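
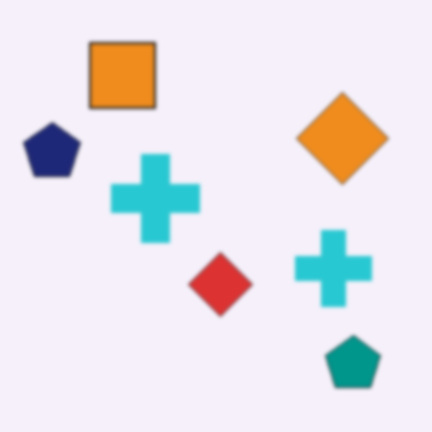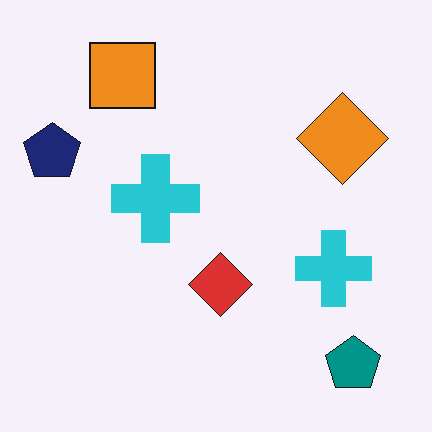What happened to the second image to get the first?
The first image is the second given a subtle gaussian blur.

Shape edges and outlines are uniformly softened across the whole image.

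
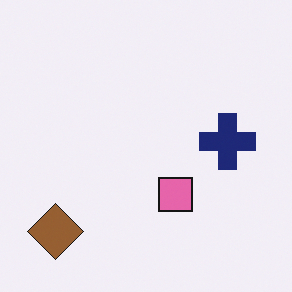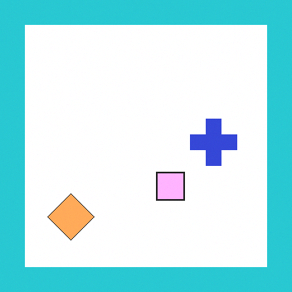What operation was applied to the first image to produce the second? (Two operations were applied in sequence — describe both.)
The second image is the first substantially brightened, then framed with a cyan border.

Every pixel — background and shapes alike — is uniformly brightened. A solid cyan frame runs around the edge of the second image, with the content slightly shrunk inside it.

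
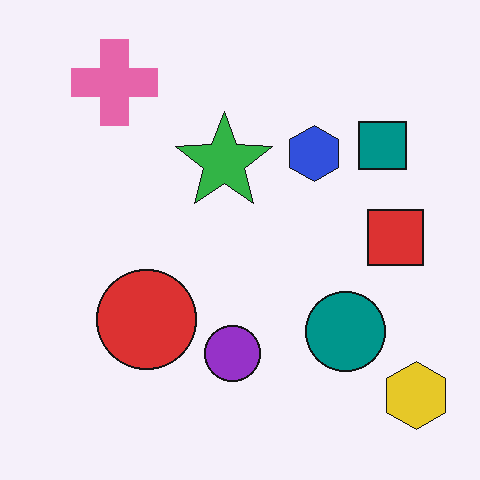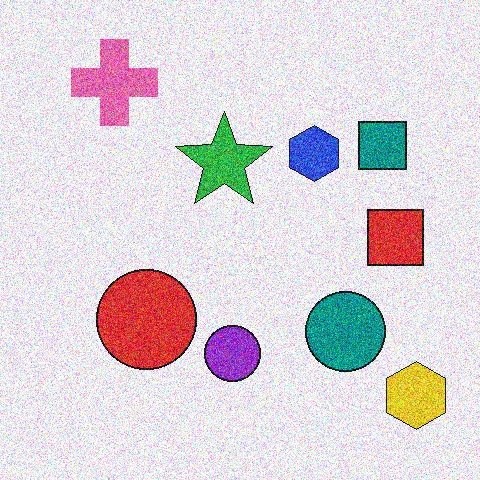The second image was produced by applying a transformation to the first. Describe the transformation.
The second image is the first degraded with strong gaussian noise.

Random speckle covers the whole image, including the flat background.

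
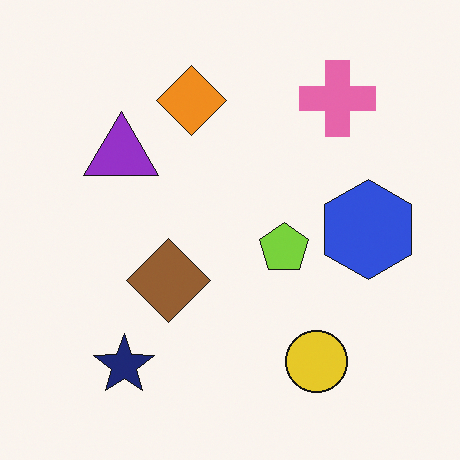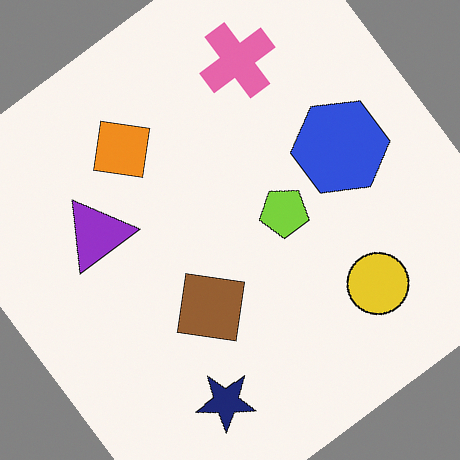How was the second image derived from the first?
Rotated counter-clockwise by a large amount — several tens of degrees.

Every shape is tilted by the same angle and the image corners show triangular fill wedges — a whole-image rotation by a non-right angle.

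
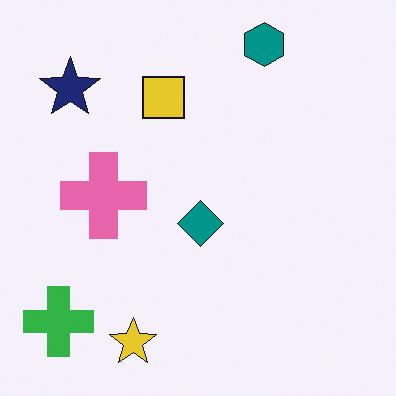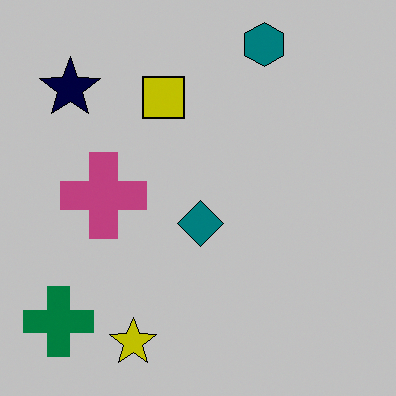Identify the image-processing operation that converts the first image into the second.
The image was heavily posterized to just a handful of flat colors.

Each flat color has snapped to a coarser quantized level — most visibly, the near-white background has dropped to a flat grey.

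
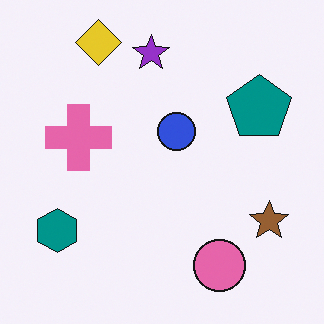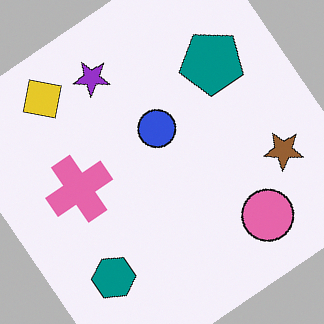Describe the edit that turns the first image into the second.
Rotated counter-clockwise by a large amount — several tens of degrees.

Every shape is tilted by the same angle and the image corners show triangular fill wedges — a whole-image rotation by a non-right angle.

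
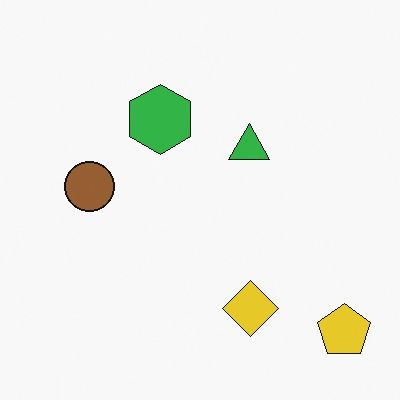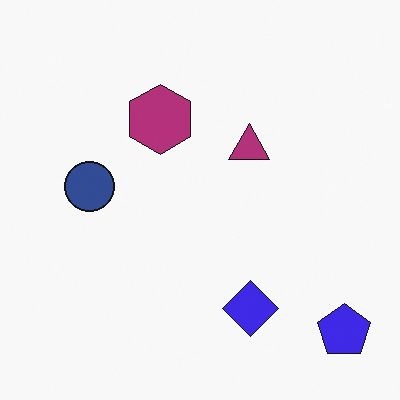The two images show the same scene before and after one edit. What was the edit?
The image was hue-shifted through roughly half the color wheel.

Every shape's color has rotated by the same amount around the hue wheel — a uniform hue shift.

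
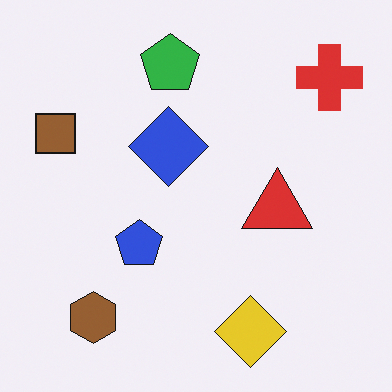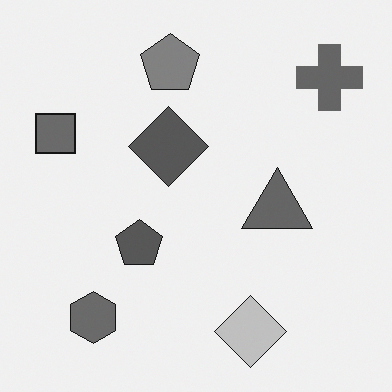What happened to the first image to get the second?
The image was converted to grayscale.

All color is removed — every shape is now a shade of grey.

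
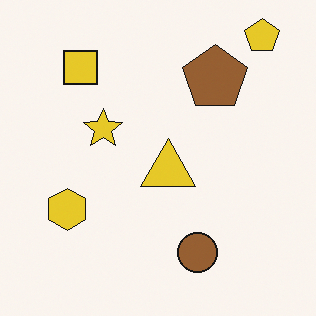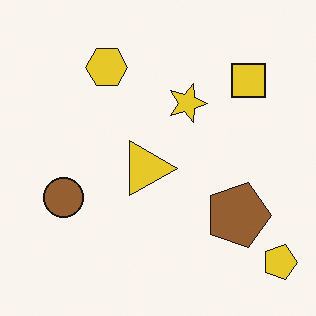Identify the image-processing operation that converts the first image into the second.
The image was rotated 90° clockwise.

The yellow pentagon sits in the top-right of the first image and the bottom-right of the second — consistent with a whole-image 90° clockwise rotation.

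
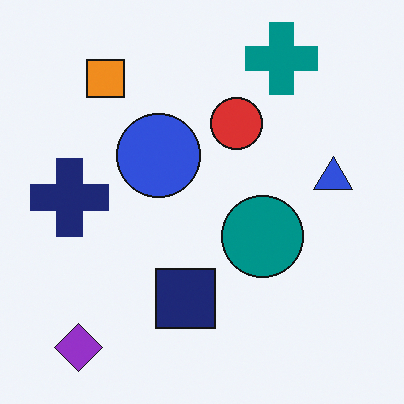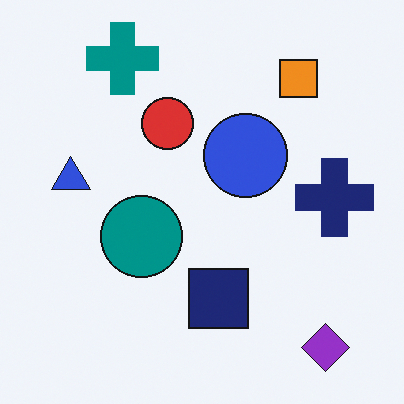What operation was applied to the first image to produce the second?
It was flipped horizontally (left ↔ right).

The navy cross is in the left of the first image and the right of the second — shapes on opposite sides of the vertical midline have swapped in a mirror flip.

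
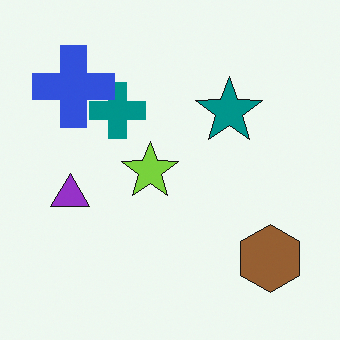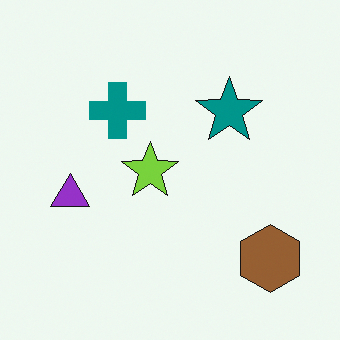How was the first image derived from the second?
This is the original image overlaid with an additional blue cross.

A blue cross appears in the first image that is absent from the second.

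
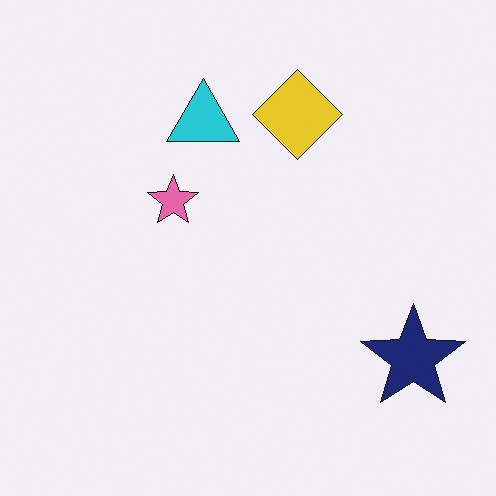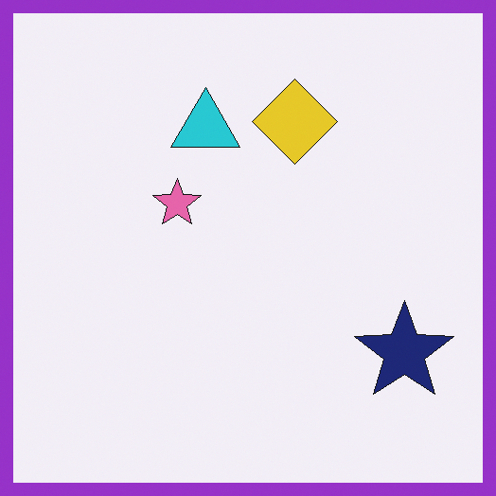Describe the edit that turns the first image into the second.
This is the original image framed with a purple border.

A solid purple frame runs around the edge of the second image, with the content slightly shrunk inside it.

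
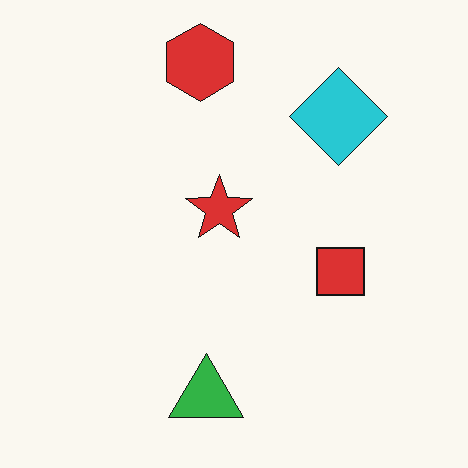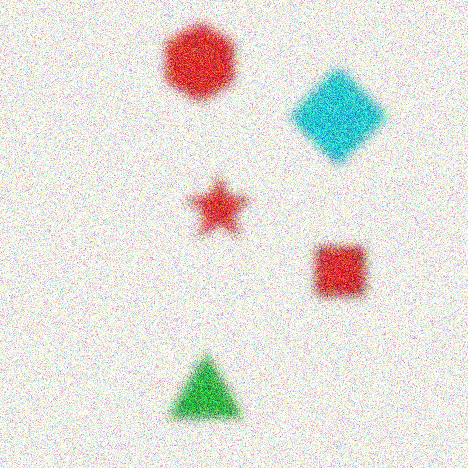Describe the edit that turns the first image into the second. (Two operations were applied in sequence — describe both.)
The transformation is: heavily blurred, then degraded with heavy additive noise.

Shape edges and outlines are uniformly softened across the whole image. Random speckle covers the whole image, including the flat background.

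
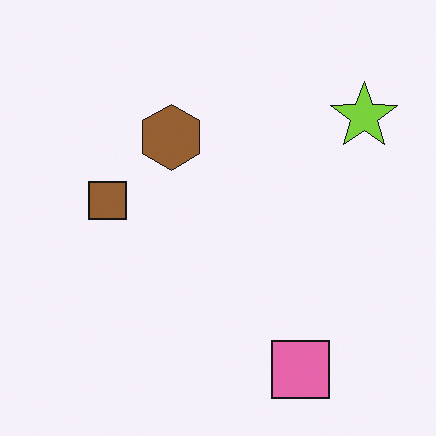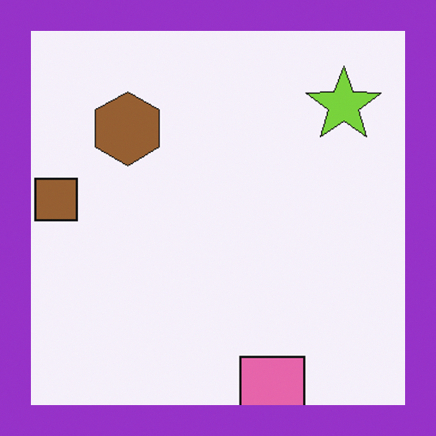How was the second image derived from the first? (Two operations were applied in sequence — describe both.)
The second image is the first cropped slightly and scaled back up, then framed with a purple border.

The visible shapes are larger and the field of view is narrower; shapes near the original edges may be partly or wholly outside the frame — a crop-and-rescale. A solid purple frame runs around the edge of the second image, with the content slightly shrunk inside it.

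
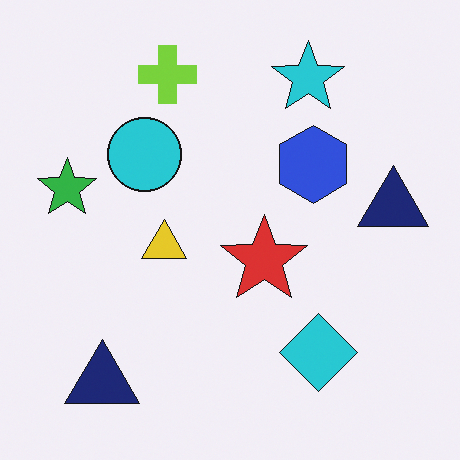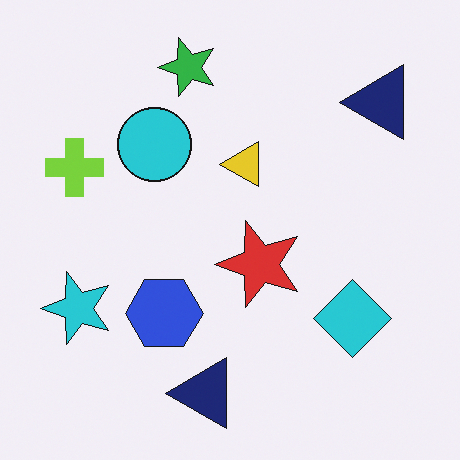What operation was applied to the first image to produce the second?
It was transposed (reflected across the top-left ↔ bottom-right diagonal).

Shapes have swapped their row and column positions — what was in the top-right is now in the bottom-left — a diagonal reflection.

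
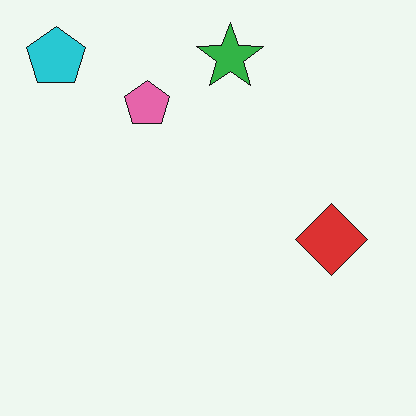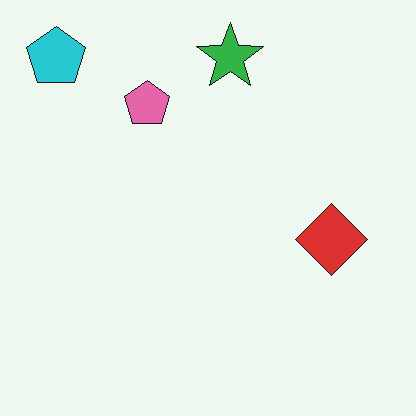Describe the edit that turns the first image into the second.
This is the original image given moderate JPEG compression.

Blocky 8×8 compression artifacts appear around shape edges and the flat background shows ringing — characteristic JPEG degradation.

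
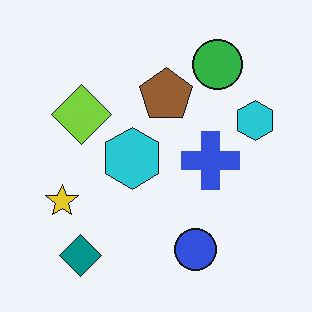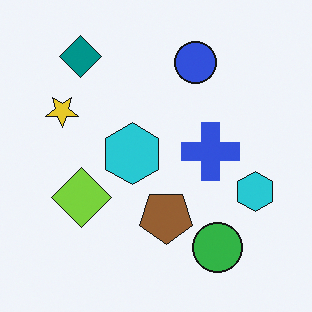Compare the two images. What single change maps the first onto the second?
This is the original image flipped vertically (top ↔ bottom).

The teal diamond is in the bottom-left of the first image and the top-left of the second — shapes on opposite sides of the horizontal midline have swapped in a mirror flip.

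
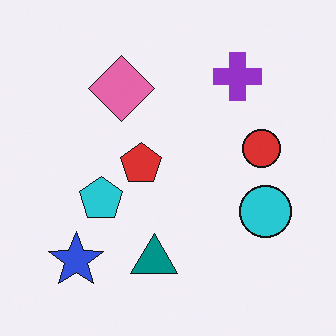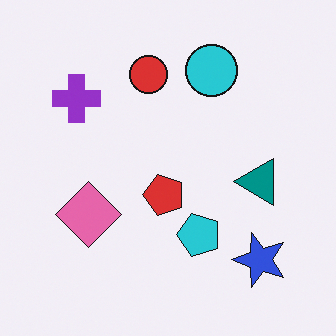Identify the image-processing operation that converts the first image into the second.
The second image is the first rotated 90° counter-clockwise.

The blue star sits in the bottom-left of the first image and the bottom-right of the second — consistent with a whole-image 90° counter-clockwise rotation.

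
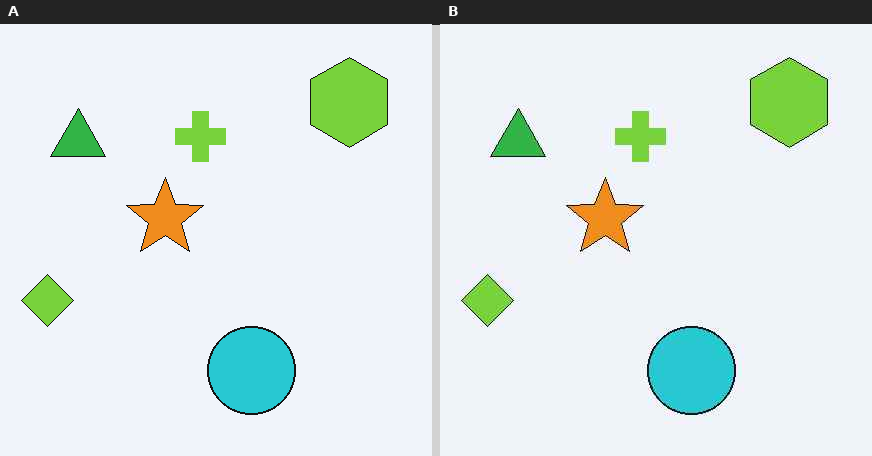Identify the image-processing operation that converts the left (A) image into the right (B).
This is the original image JPEG-compressed with visible artifacts.

Blocky 8×8 compression artifacts appear around shape edges and the flat background shows ringing — characteristic JPEG degradation.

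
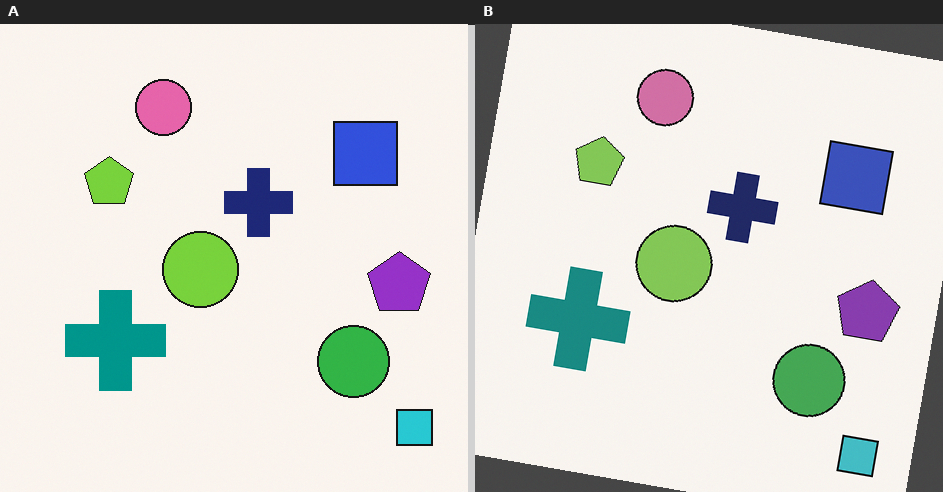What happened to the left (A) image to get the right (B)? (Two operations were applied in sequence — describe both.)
This is the original image slightly desaturated, then rotated clockwise by a small amount.

All colors are more muted and greyish — a global saturation change. Every shape is tilted by the same angle and the image corners show triangular fill wedges — a whole-image rotation by a non-right angle.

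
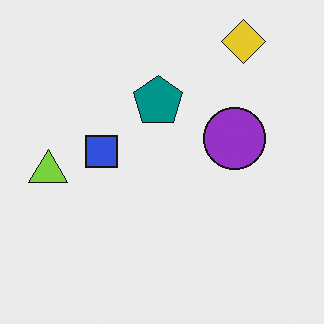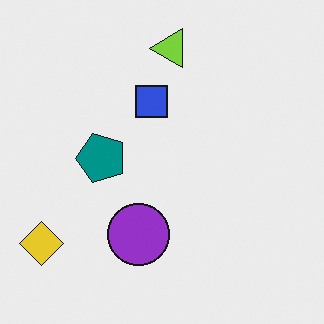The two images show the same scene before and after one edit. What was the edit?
This is the original image transposed (reflected across the top-left ↔ bottom-right diagonal).

Shapes have swapped their row and column positions — what was in the top-right is now in the bottom-left — a diagonal reflection.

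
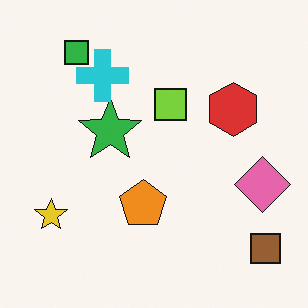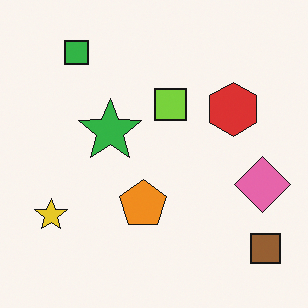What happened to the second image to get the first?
The transformation is: overlaid with an additional cyan cross.

A cyan cross appears in the first image that is absent from the second.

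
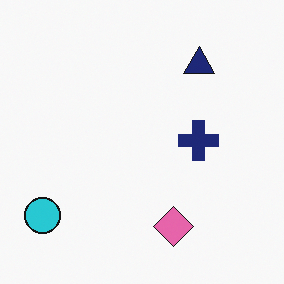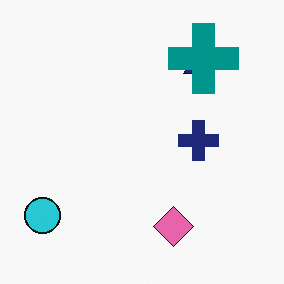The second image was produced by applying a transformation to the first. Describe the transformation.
This is the original image overlaid with an additional teal cross.

A teal cross appears in the second image that is absent from the first.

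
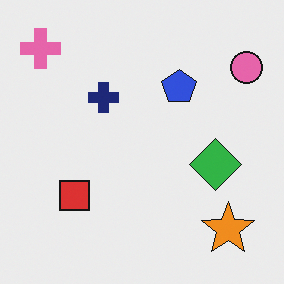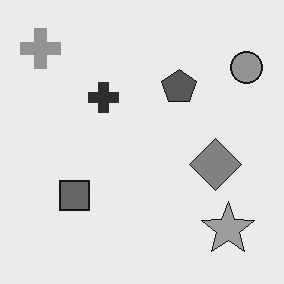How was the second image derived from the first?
The second image is the first converted to grayscale.

All color is removed — every shape is now a shade of grey.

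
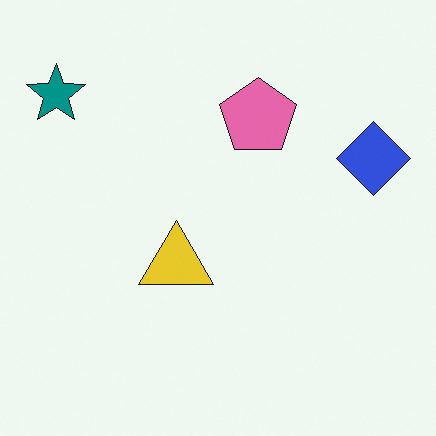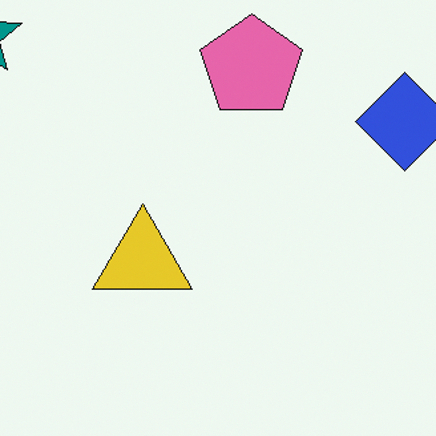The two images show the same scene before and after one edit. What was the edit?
The second image is the first cropped slightly and scaled back up.

The visible shapes are larger and the field of view is narrower; shapes near the original edges may be partly or wholly outside the frame — a crop-and-rescale.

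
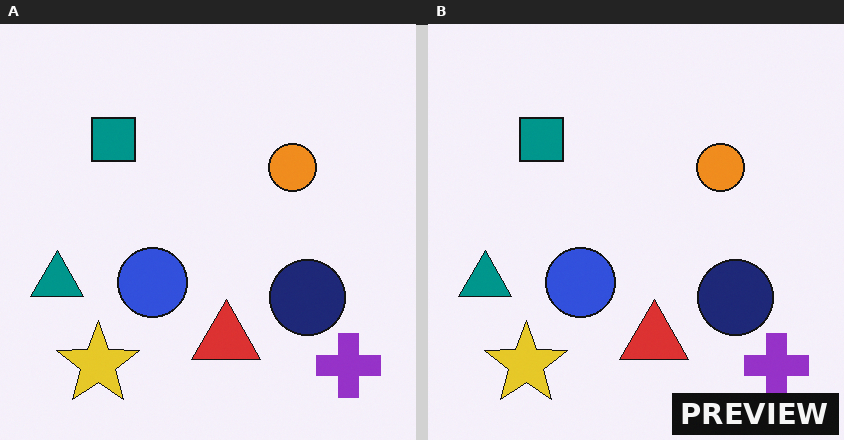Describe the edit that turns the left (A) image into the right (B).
This is the original image watermarked with the text "PREVIEW" in the lower-right corner.

A dark label reading "PREVIEW" appears in the lower-right corner.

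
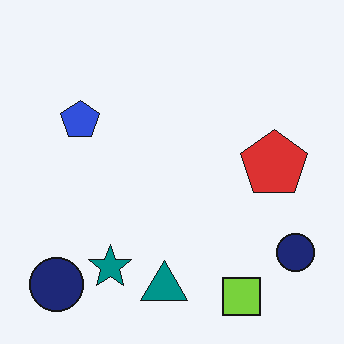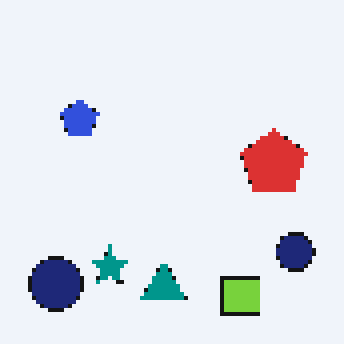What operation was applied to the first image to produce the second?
It was lightly pixelated (a mild mosaic effect).

Shapes are reduced to large square blocks; fine edges and outlines are lost — a downscale-then-upscale (mosaic) effect.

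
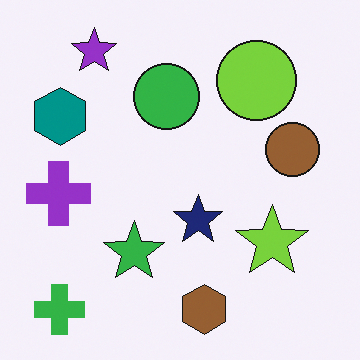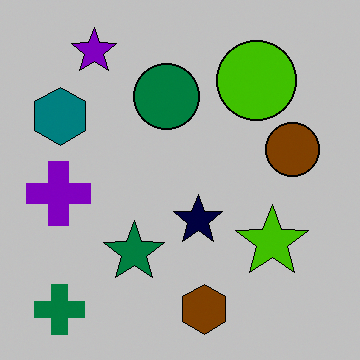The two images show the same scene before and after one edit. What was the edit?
The image was heavily posterized to just a handful of flat colors.

Each flat color has snapped to a coarser quantized level — most visibly, the near-white background has dropped to a flat grey.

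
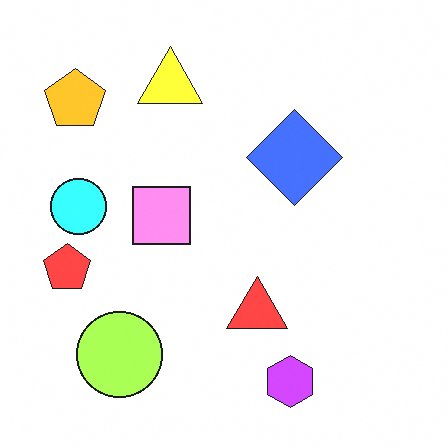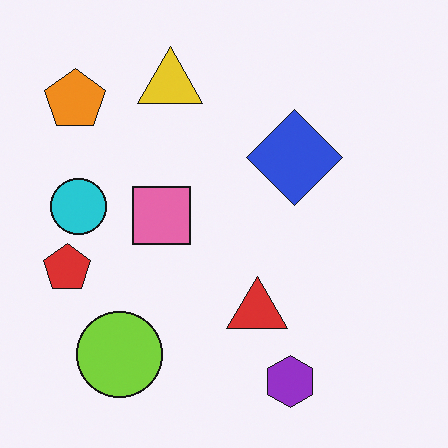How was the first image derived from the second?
This is the original image substantially brightened.

Every pixel — background and shapes alike — is uniformly brightened.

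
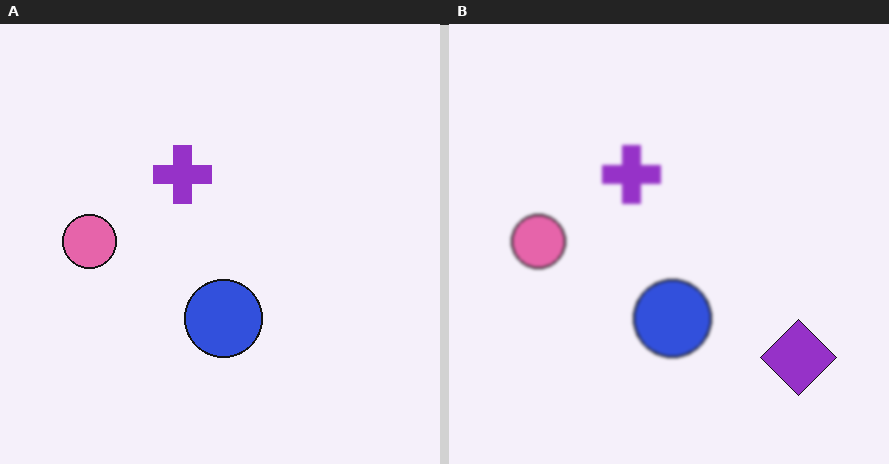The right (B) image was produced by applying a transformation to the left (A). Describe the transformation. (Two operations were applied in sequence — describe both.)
The transformation is: slightly softened, then overlaid with an additional purple diamond.

Shape edges and outlines are uniformly softened across the whole image. A purple diamond appears in the right (B) image that is absent from the left (A).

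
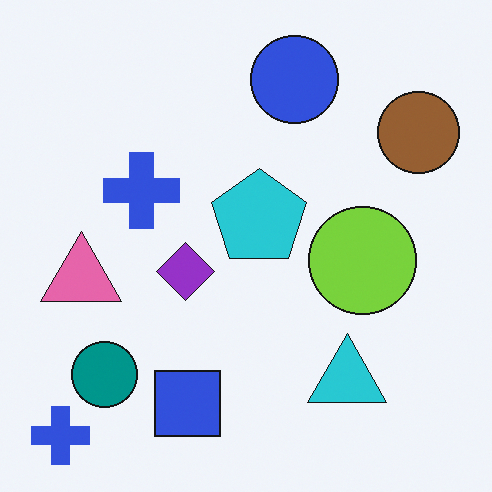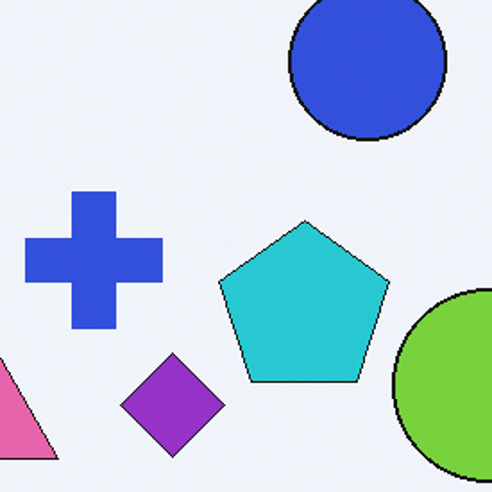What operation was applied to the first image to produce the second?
It was cropped to a noticeably smaller region and rescaled.

The visible shapes are larger and the field of view is narrower; shapes near the original edges may be partly or wholly outside the frame — a crop-and-rescale.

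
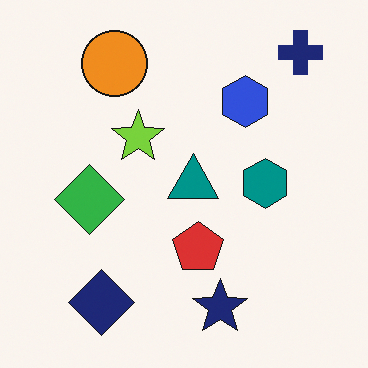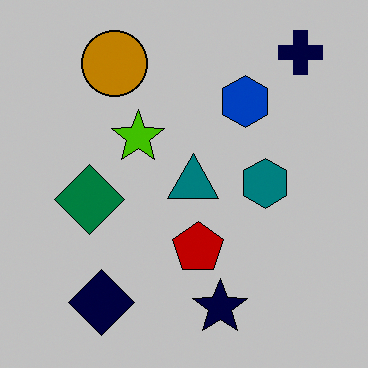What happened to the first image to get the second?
It was heavily posterized to just a handful of flat colors.

Each flat color has snapped to a coarser quantized level — most visibly, the near-white background has dropped to a flat grey.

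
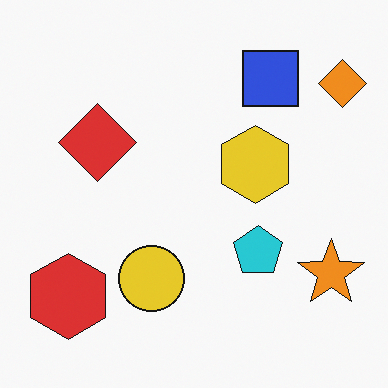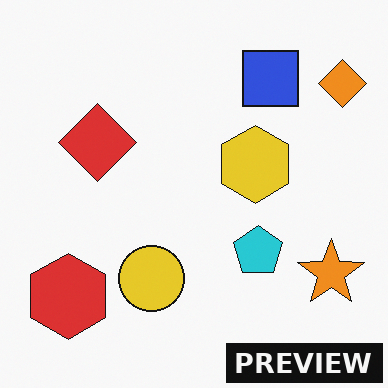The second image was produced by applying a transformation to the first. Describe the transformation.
The second image is the first watermarked with the text "PREVIEW" in the lower-right corner.

A dark label reading "PREVIEW" appears in the lower-right corner.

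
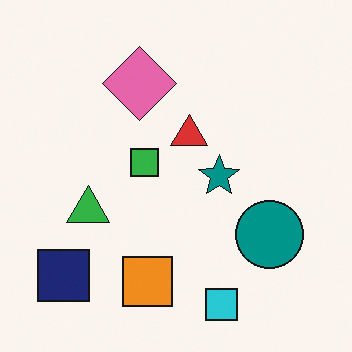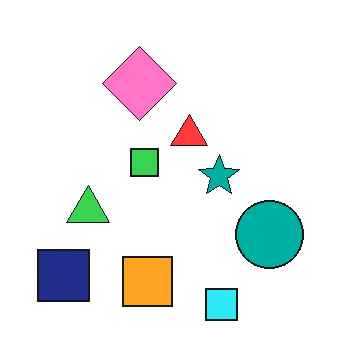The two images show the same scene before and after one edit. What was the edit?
This is the original image slightly brightened.

Every pixel — background and shapes alike — is uniformly brightened.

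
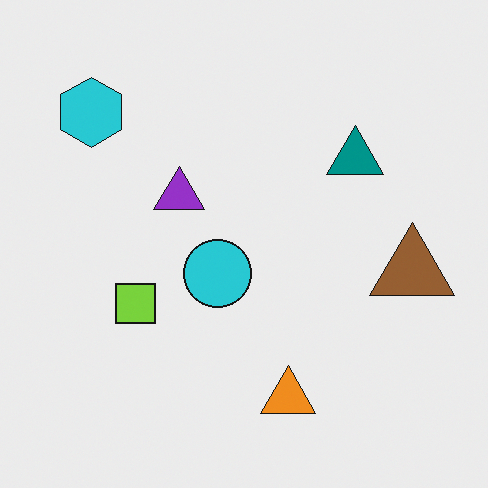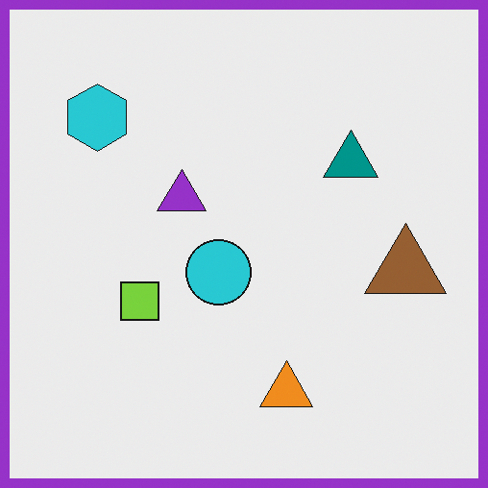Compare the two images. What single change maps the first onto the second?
The transformation is: framed with a purple border.

A solid purple frame runs around the edge of the second image, with the content slightly shrunk inside it.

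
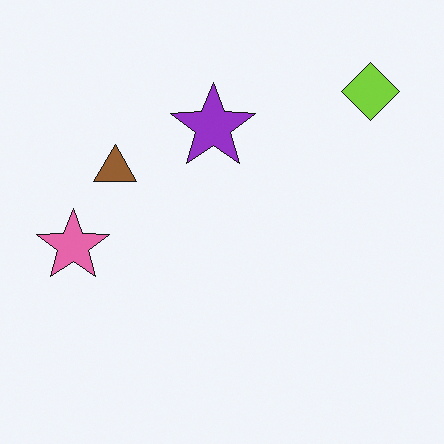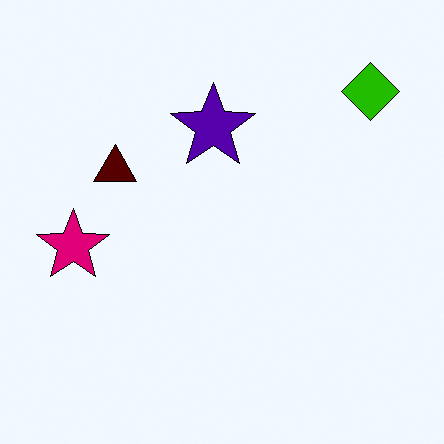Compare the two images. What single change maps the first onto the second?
The transformation is: boosted in contrast.

Tones are pushed away from mid-grey across the whole image — a global contrast change.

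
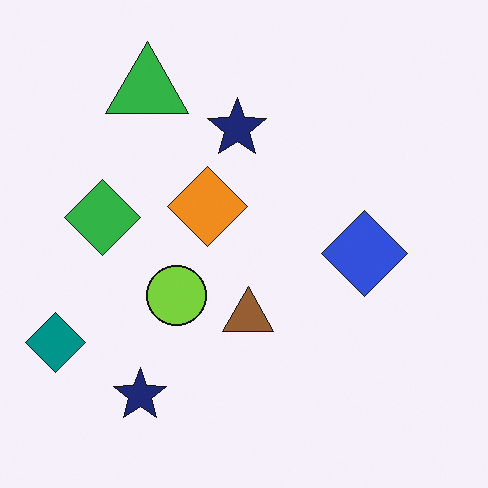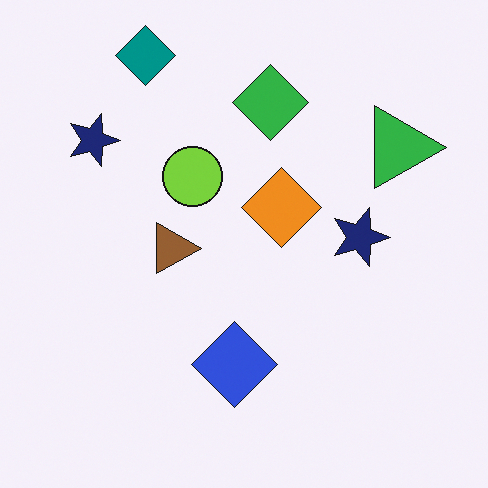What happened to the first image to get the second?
Rotated 90° clockwise.

The teal diamond sits in the bottom-left of the first image and the top-left of the second — consistent with a whole-image 90° clockwise rotation.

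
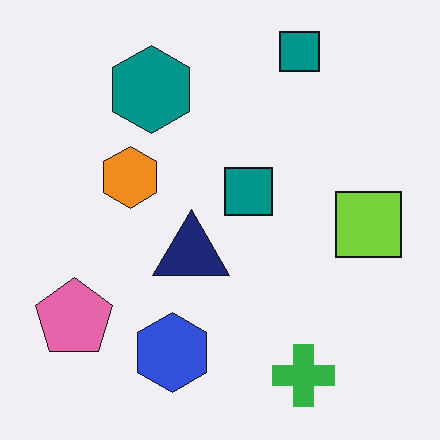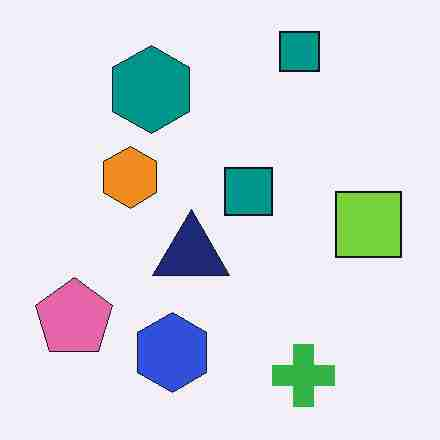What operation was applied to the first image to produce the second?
The transformation is: degraded with heavy JPEG compression.

Blocky 8×8 compression artifacts appear around shape edges and the flat background shows ringing — characteristic JPEG degradation.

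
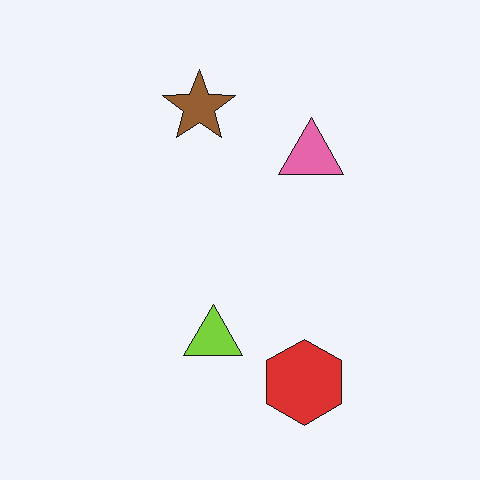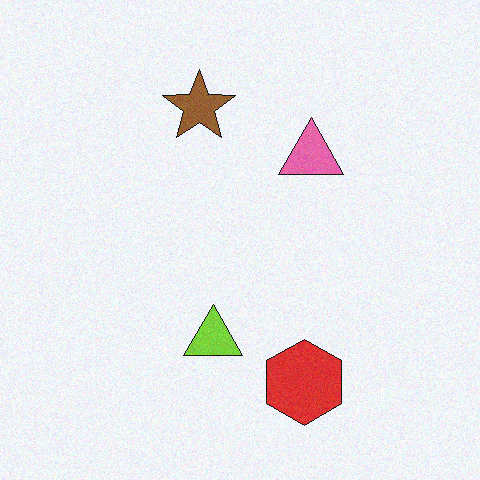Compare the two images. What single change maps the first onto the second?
The image was degraded with a light layer of grain.

Random speckle covers the whole image, including the flat background.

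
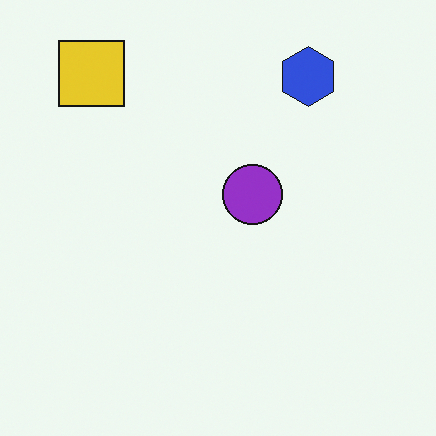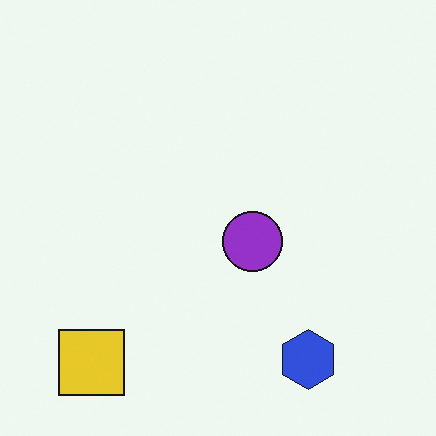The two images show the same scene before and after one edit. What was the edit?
It was flipped vertically (top ↔ bottom).

The yellow square is in the top-left of the first image and the bottom-left of the second — shapes on opposite sides of the horizontal midline have swapped in a mirror flip.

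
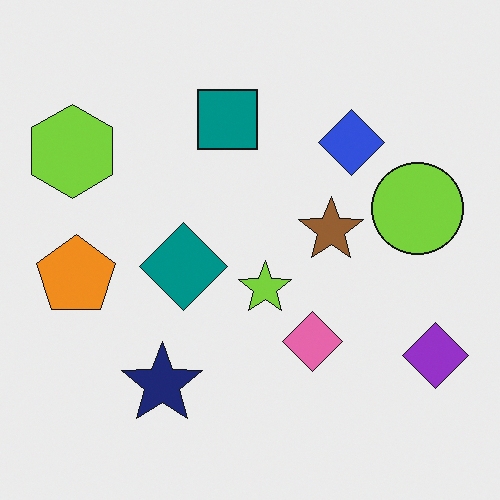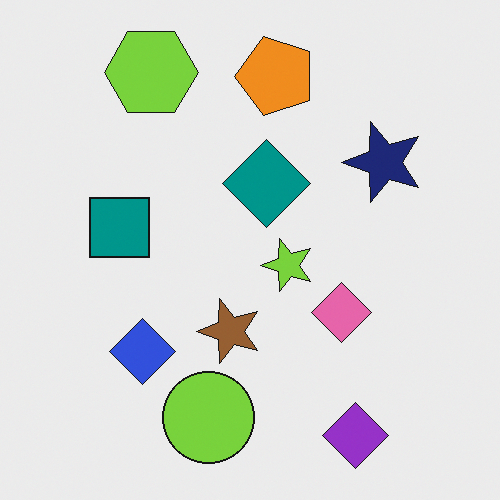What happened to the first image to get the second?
The second image is the first transposed (reflected across the top-left ↔ bottom-right diagonal).

Shapes have swapped their row and column positions — what was in the top-right is now in the bottom-left — a diagonal reflection.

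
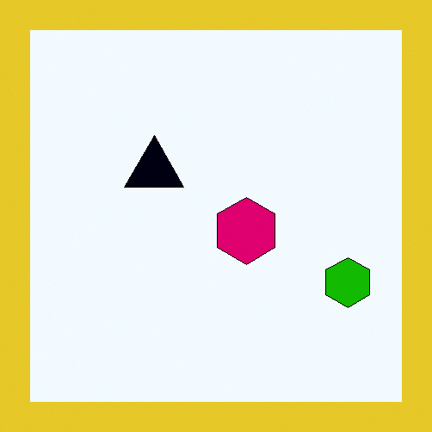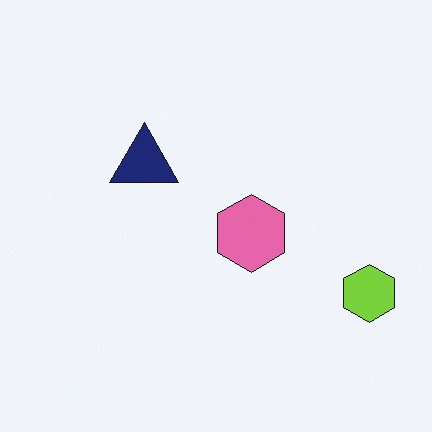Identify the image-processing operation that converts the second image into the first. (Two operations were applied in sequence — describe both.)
The transformation is: given much higher contrast, then framed with a yellow border.

Tones are pushed away from mid-grey across the whole image — a global contrast change. A solid yellow frame runs around the edge of the first image, with the content slightly shrunk inside it.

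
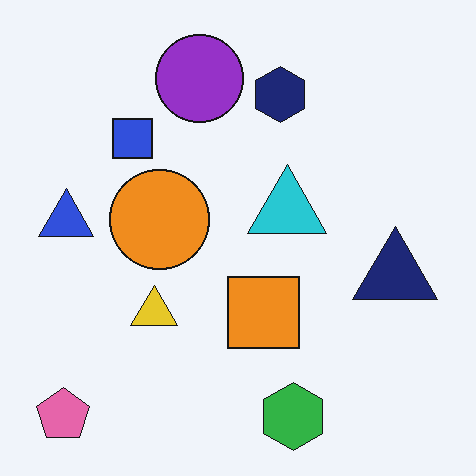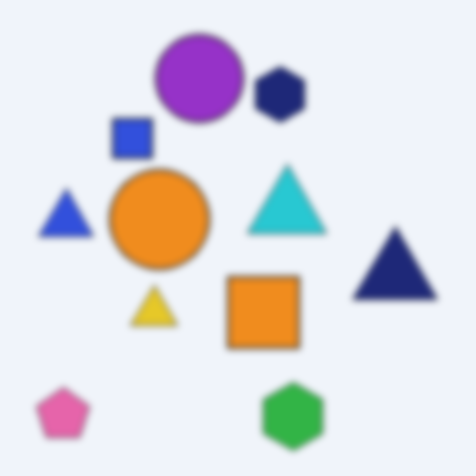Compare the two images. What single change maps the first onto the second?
Moderately blurred.

Shape edges and outlines are uniformly softened across the whole image.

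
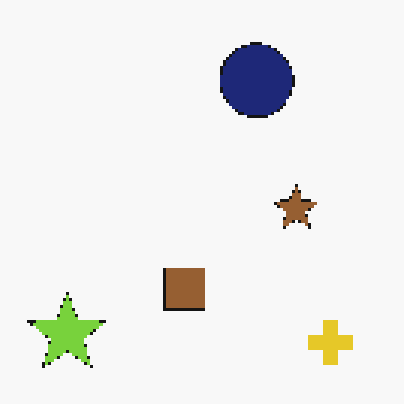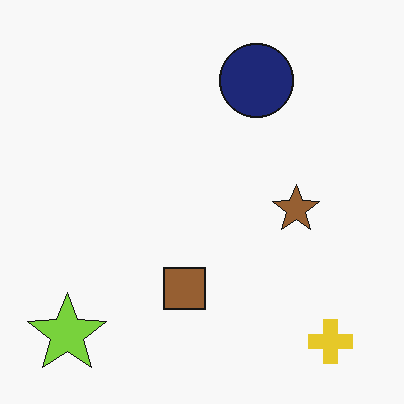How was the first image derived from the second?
The image was lightly pixelated (a mild mosaic effect).

Shapes are reduced to large square blocks; fine edges and outlines are lost — a downscale-then-upscale (mosaic) effect.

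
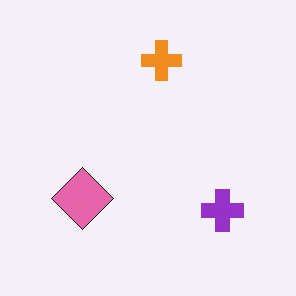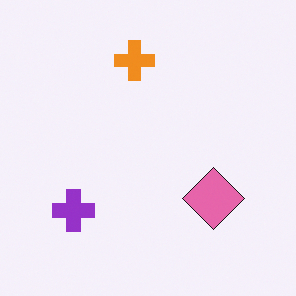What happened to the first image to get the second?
The image was flipped horizontally (left ↔ right).

The purple cross is in the bottom-right of the first image and the bottom-left of the second — shapes on opposite sides of the vertical midline have swapped in a mirror flip.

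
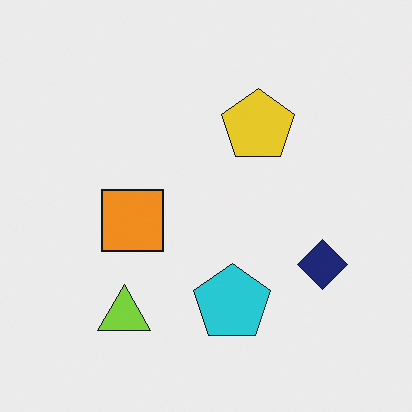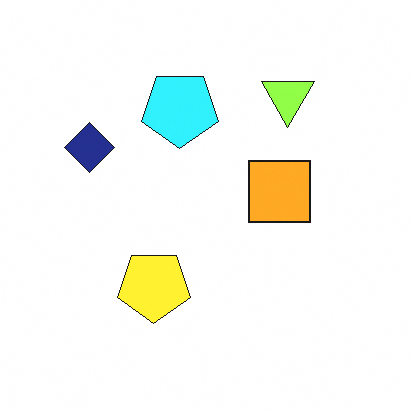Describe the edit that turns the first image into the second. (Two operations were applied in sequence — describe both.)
It was rotated 180°, then brightened a little.

The lime triangle sits in the bottom-left of the first image and the top-right of the second — consistent with a whole-image 180° rotation. Every pixel — background and shapes alike — is uniformly brightened.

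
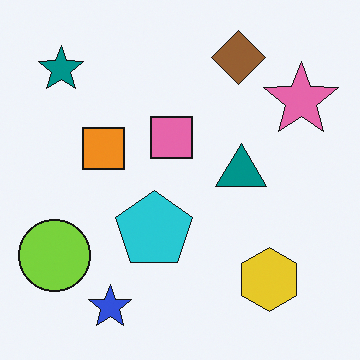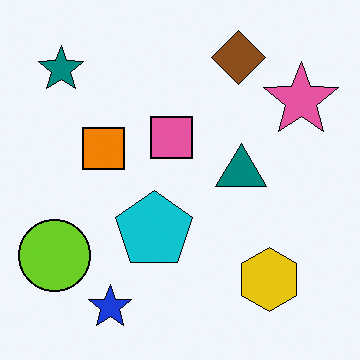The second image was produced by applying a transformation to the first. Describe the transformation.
The image was given slightly increased contrast.

Tones are pushed away from mid-grey across the whole image — a global contrast change.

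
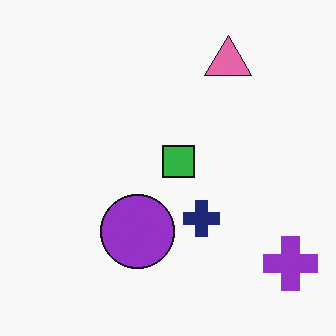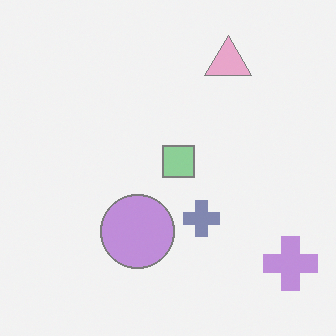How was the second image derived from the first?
The transformation is: washed out (contrast reduced).

Tones are pushed toward mid-grey across the whole image — a global contrast change.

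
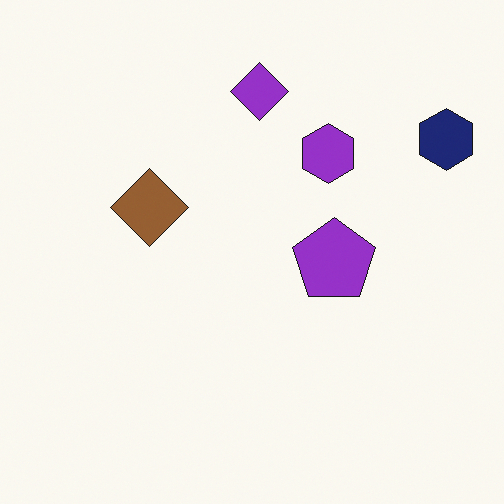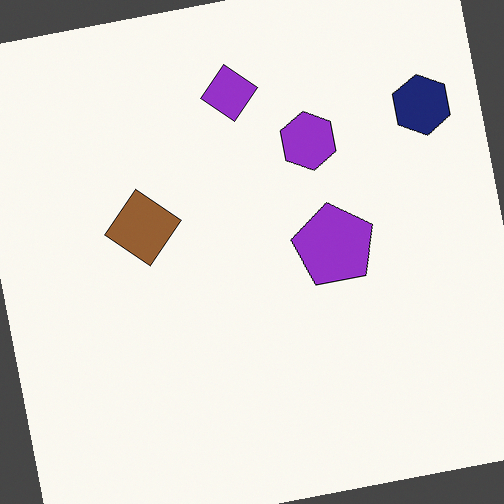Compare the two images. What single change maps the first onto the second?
Rotated counter-clockwise by a few degrees.

Every shape is tilted by the same angle and the image corners show triangular fill wedges — a whole-image rotation by a non-right angle.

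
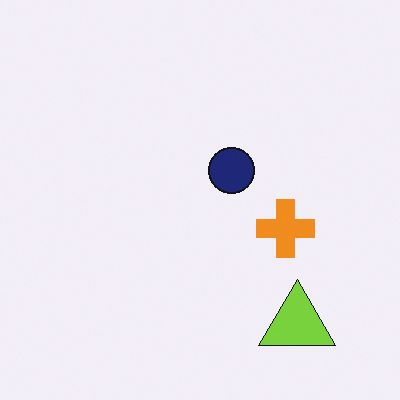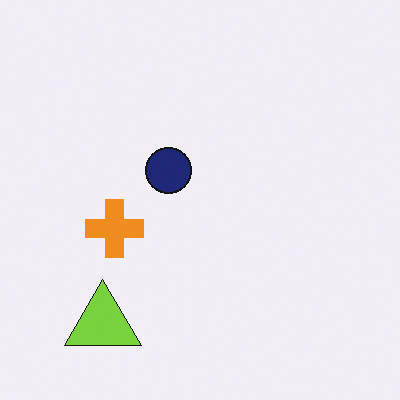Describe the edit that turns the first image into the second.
The image was flipped horizontally (left ↔ right).

The lime triangle is in the bottom-right of the first image and the bottom-left of the second — shapes on opposite sides of the vertical midline have swapped in a mirror flip.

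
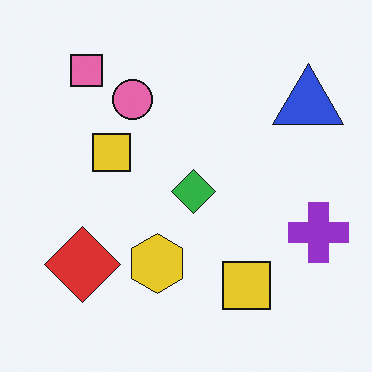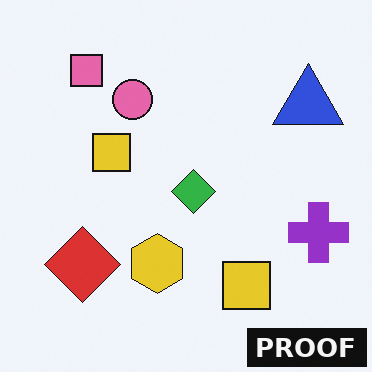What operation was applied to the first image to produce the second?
The transformation is: watermarked with the text "PROOF" in the lower-right corner.

A dark label reading "PROOF" appears in the lower-right corner.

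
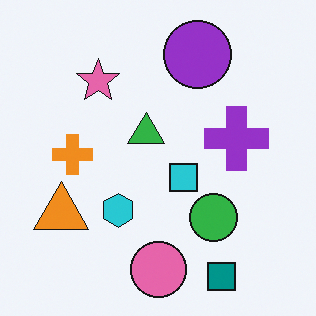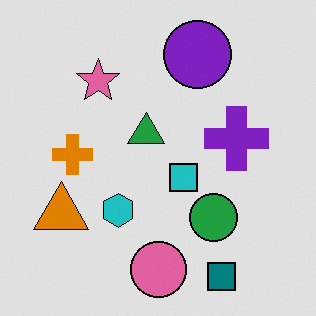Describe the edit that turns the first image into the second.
This is the original image moderately posterized.

Each flat color has snapped to a coarser quantized level — most visibly, the near-white background has dropped to a flat grey.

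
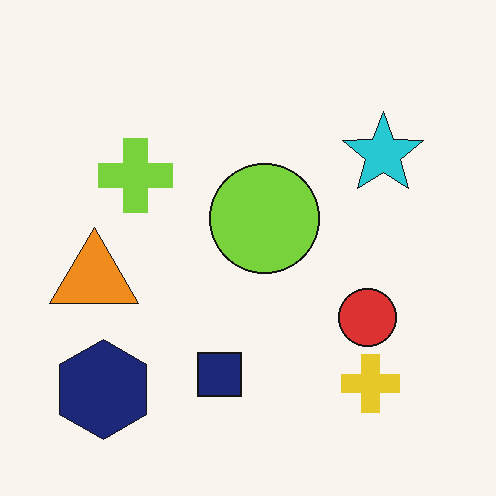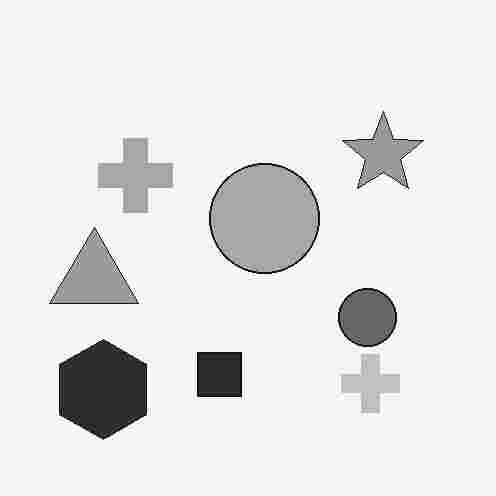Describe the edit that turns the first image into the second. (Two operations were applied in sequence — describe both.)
The second image is the first converted to grayscale, then degraded with heavy JPEG compression.

All color is removed — every shape is now a shade of grey. Blocky 8×8 compression artifacts appear around shape edges and the flat background shows ringing — characteristic JPEG degradation.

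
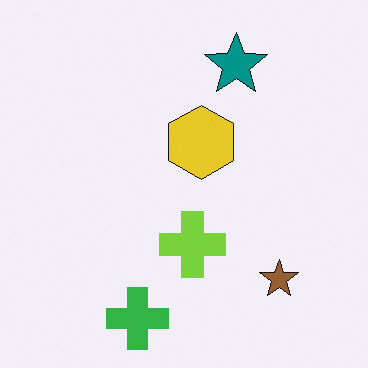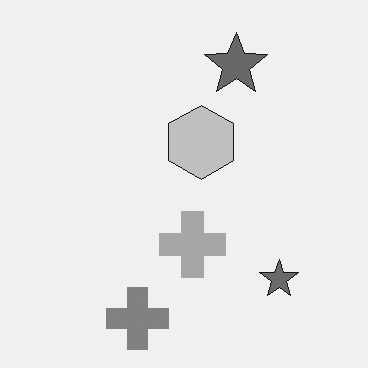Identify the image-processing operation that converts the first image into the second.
The image was converted to grayscale.

All color is removed — every shape is now a shade of grey.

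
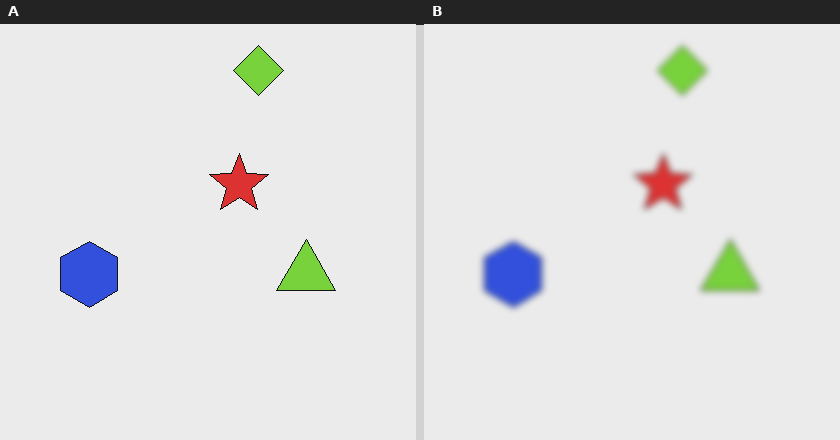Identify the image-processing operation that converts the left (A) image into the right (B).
The image was noticeably gaussian-blurred.

Shape edges and outlines are uniformly softened across the whole image.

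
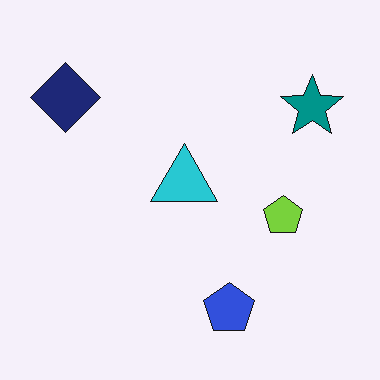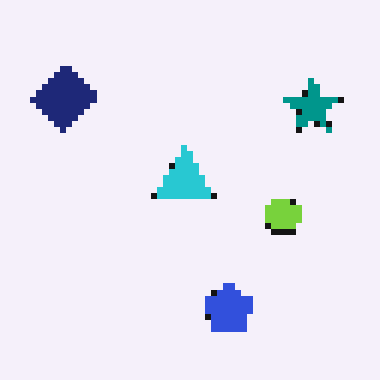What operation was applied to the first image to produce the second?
This is the original image pixelated into visible square blocks.

Shapes are reduced to large square blocks; fine edges and outlines are lost — a downscale-then-upscale (mosaic) effect.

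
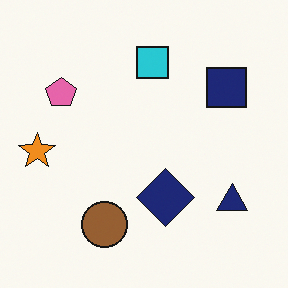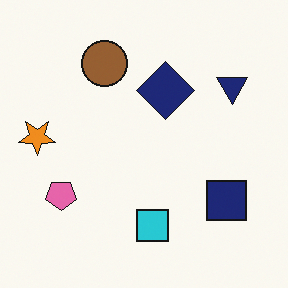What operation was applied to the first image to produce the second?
The transformation is: flipped vertically (top ↔ bottom).

The cyan square is in the top of the first image and the bottom of the second — shapes on opposite sides of the horizontal midline have swapped in a mirror flip.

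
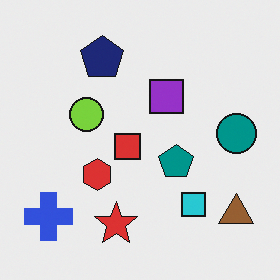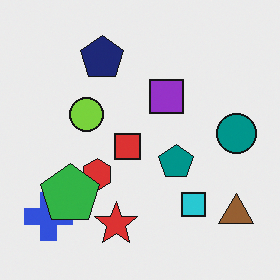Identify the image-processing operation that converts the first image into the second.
Overlaid with an additional green pentagon.

A green pentagon appears in the second image that is absent from the first.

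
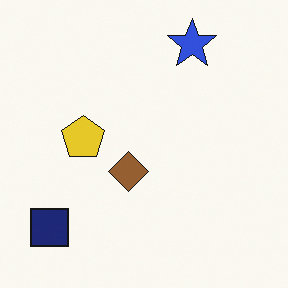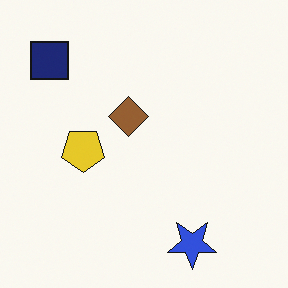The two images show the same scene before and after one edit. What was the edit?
It was flipped vertically (top ↔ bottom).

The blue star is in the top of the first image and the bottom of the second — shapes on opposite sides of the horizontal midline have swapped in a mirror flip.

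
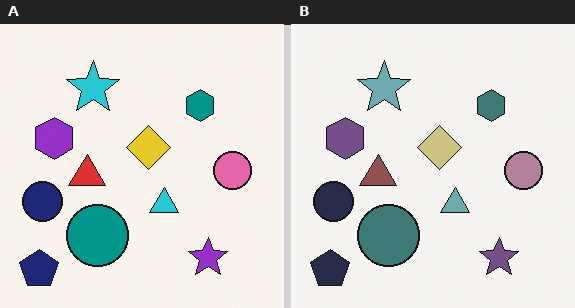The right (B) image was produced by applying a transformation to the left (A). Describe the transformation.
Heavily desaturated.

All colors are more muted and greyish — a global saturation change.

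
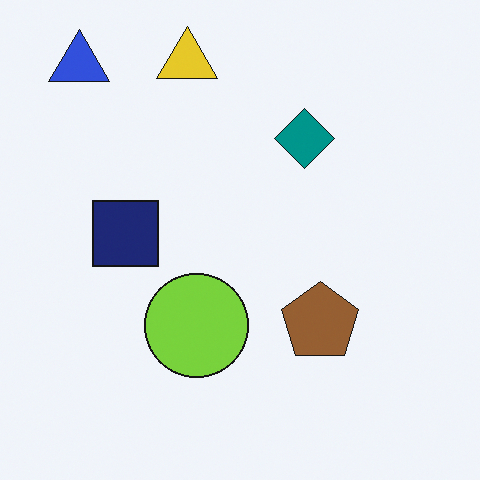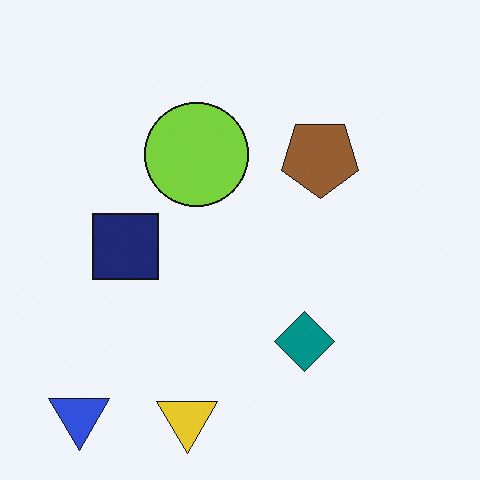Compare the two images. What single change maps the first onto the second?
This is the original image flipped vertically (top ↔ bottom).

The yellow triangle is in the top of the first image and the bottom of the second — shapes on opposite sides of the horizontal midline have swapped in a mirror flip.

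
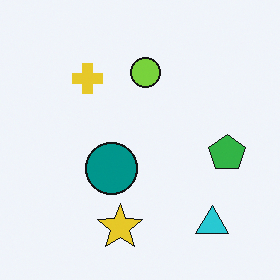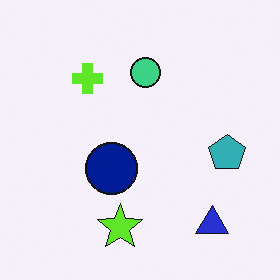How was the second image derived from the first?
The transformation is: hue-shifted slightly.

Every shape's color has rotated by the same amount around the hue wheel — a uniform hue shift.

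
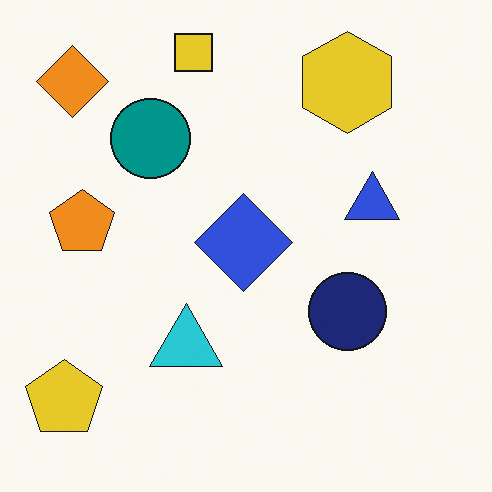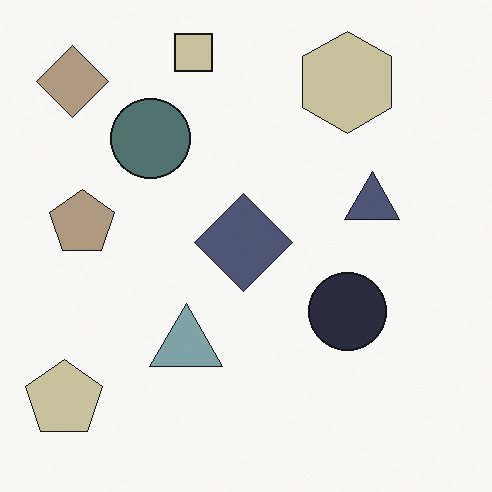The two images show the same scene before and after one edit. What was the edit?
The image was made much more muted (saturation change).

All colors are more muted and greyish — a global saturation change.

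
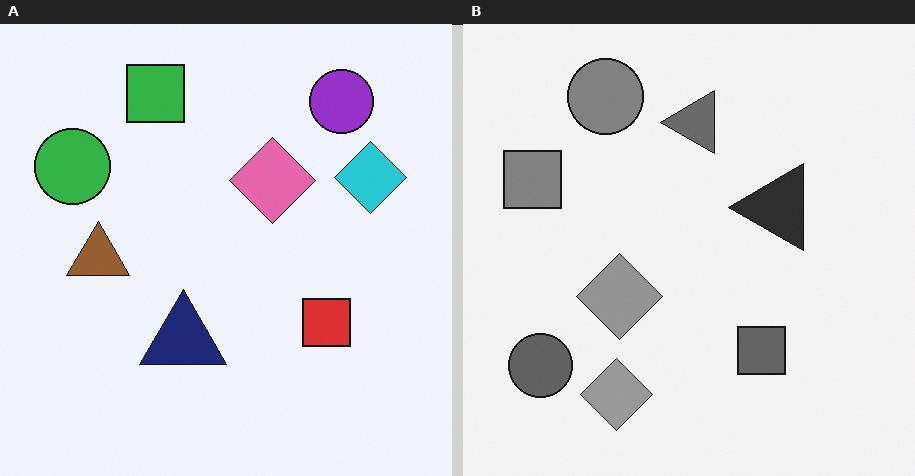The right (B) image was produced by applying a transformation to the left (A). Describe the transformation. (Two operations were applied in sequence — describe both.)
The image was converted to grayscale, then transposed (reflected across the top-left ↔ bottom-right diagonal).

All color is removed — every shape is now a shade of grey. Shapes have swapped their row and column positions — what was in the top-right is now in the bottom-left — a diagonal reflection.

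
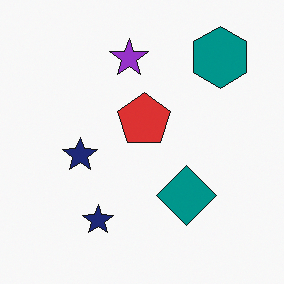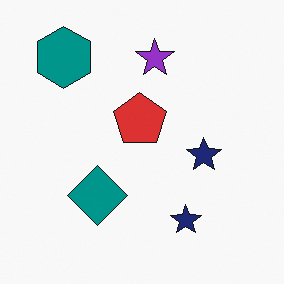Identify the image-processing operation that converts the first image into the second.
This is the original image flipped horizontally (left ↔ right).

The teal hexagon is in the top-right of the first image and the top-left of the second — shapes on opposite sides of the vertical midline have swapped in a mirror flip.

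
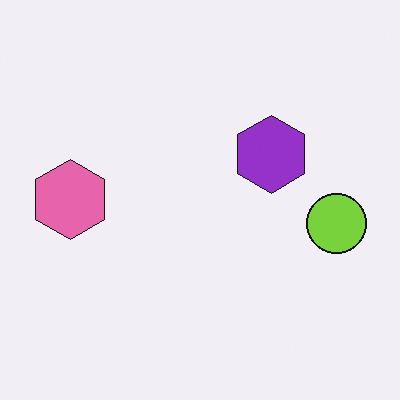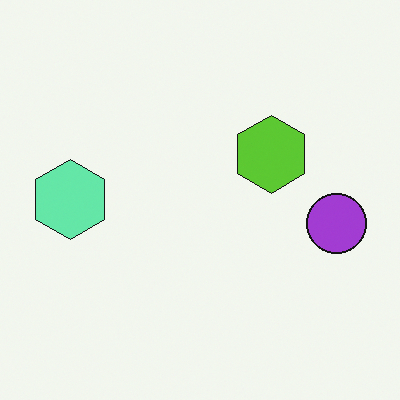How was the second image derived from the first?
The second image is the first hue-shifted by a large amount.

Every shape's color has rotated by the same amount around the hue wheel — a uniform hue shift.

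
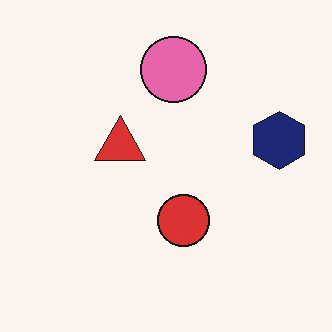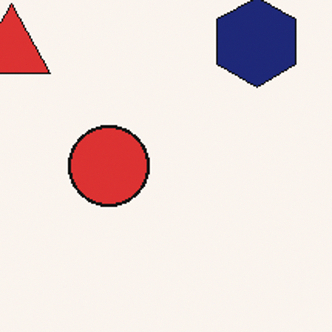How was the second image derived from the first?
Cropped slightly and scaled back up.

The visible shapes are larger and the field of view is narrower; shapes near the original edges may be partly or wholly outside the frame — a crop-and-rescale.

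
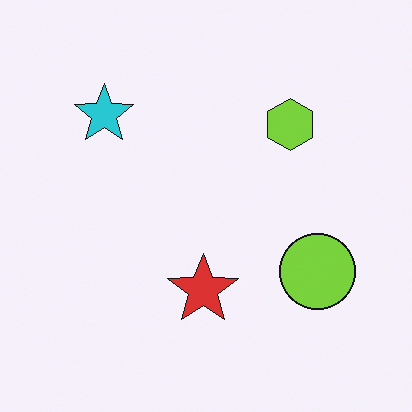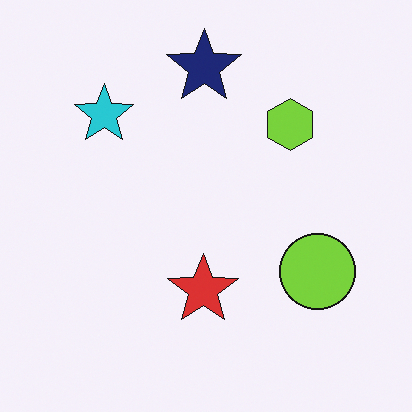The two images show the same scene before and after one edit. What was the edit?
It was overlaid with an additional navy star.

A navy star appears in the second image that is absent from the first.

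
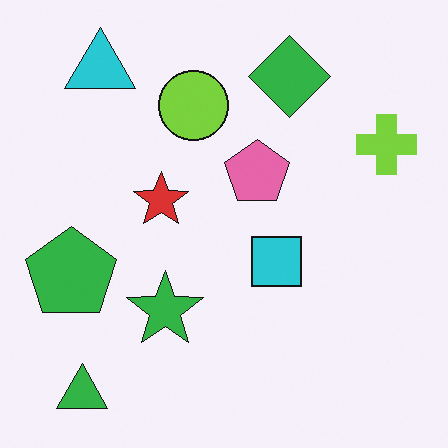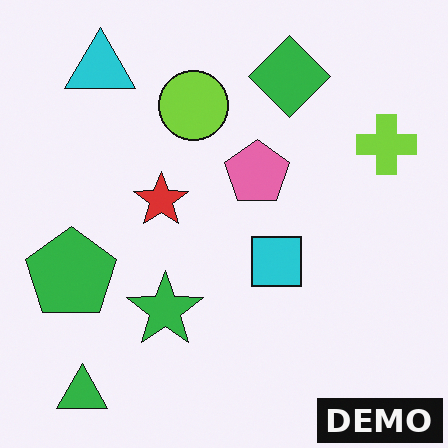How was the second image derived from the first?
The transformation is: watermarked with the text "DEMO" in the lower-right corner.

A dark label reading "DEMO" appears in the lower-right corner.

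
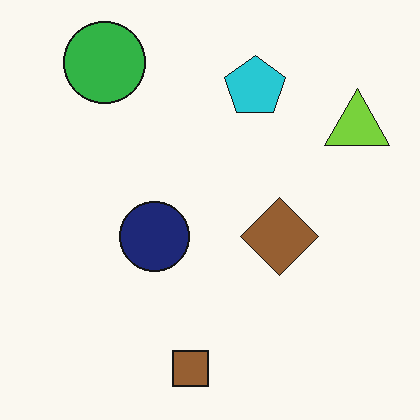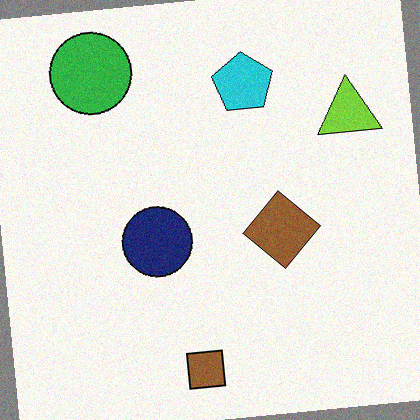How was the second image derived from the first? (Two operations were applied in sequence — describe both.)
It was rotated counter-clockwise by a small amount, then degraded with light additive noise.

Every shape is tilted by the same angle and the image corners show triangular fill wedges — a whole-image rotation by a non-right angle. Random speckle covers the whole image, including the flat background.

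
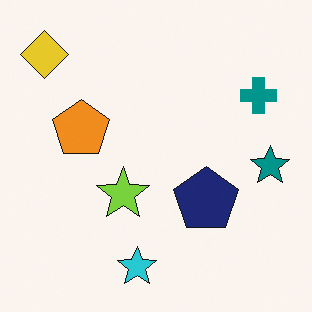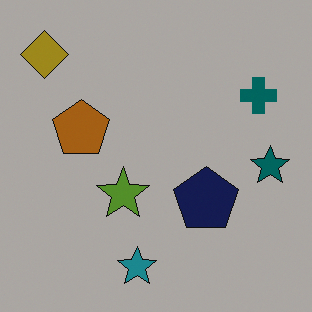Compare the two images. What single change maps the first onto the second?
The transformation is: substantially darkened.

Every pixel — background and shapes alike — is uniformly darkened.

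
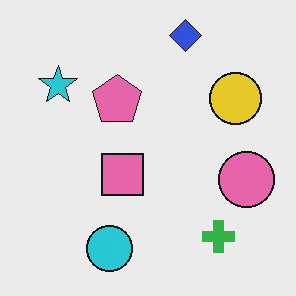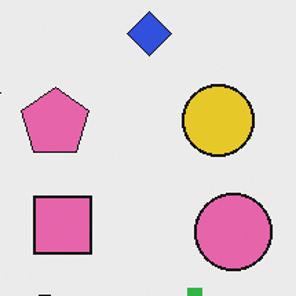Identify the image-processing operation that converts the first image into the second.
The transformation is: cropped slightly and scaled back up.

The visible shapes are larger and the field of view is narrower; shapes near the original edges may be partly or wholly outside the frame — a crop-and-rescale.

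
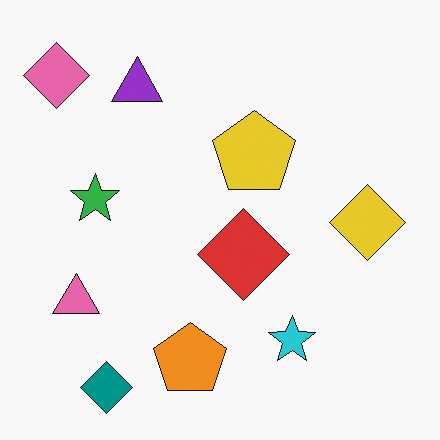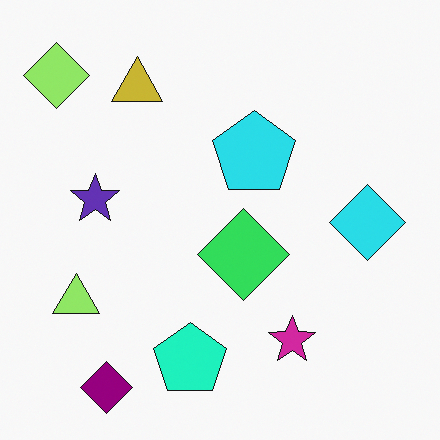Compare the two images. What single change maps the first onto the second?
Hue-shifted noticeably.

Every shape's color has rotated by the same amount around the hue wheel — a uniform hue shift.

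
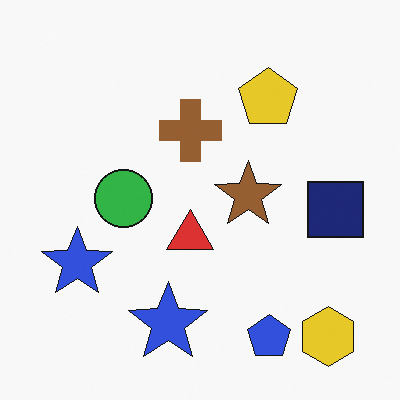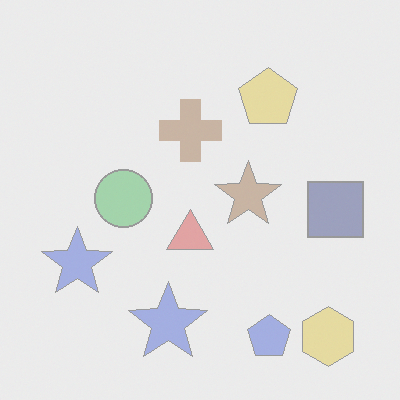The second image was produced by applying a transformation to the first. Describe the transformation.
It was given much lower contrast.

Tones are pushed toward mid-grey across the whole image — a global contrast change.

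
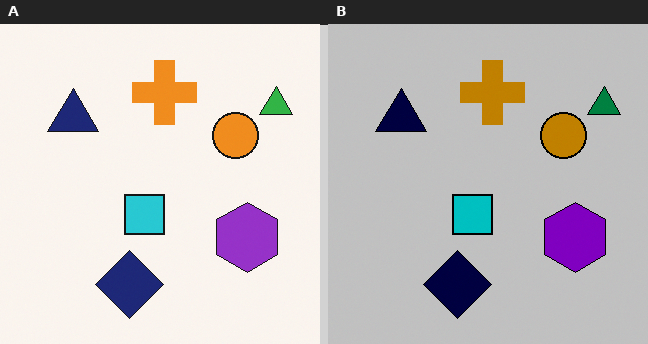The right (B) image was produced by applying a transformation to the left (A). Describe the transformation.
The right (B) image is the left (A) aggressively posterized.

Each flat color has snapped to a coarser quantized level — most visibly, the near-white background has dropped to a flat grey.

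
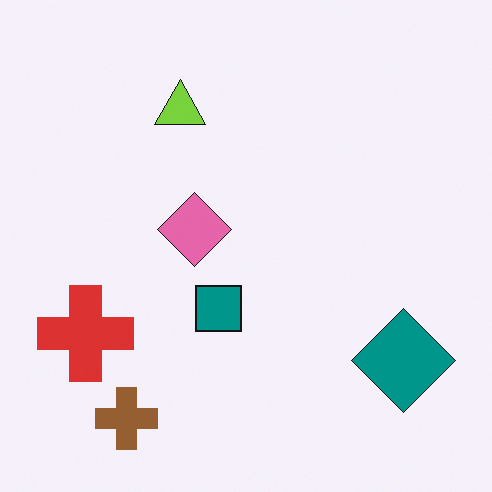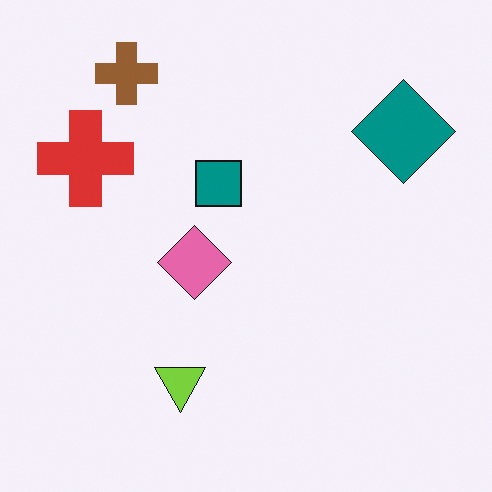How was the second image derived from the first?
Flipped vertically (top ↔ bottom).

The brown cross is in the bottom-left of the first image and the top-left of the second — shapes on opposite sides of the horizontal midline have swapped in a mirror flip.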